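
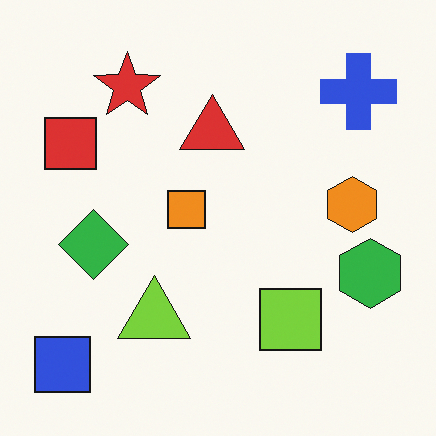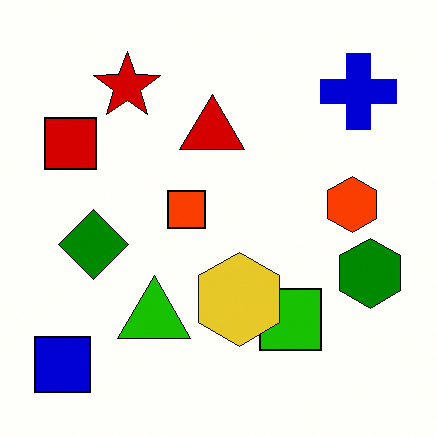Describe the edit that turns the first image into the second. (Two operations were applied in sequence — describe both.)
Given much higher contrast, then overlaid with an additional yellow hexagon.

Tones are pushed away from mid-grey across the whole image — a global contrast change. A yellow hexagon appears in the second image that is absent from the first.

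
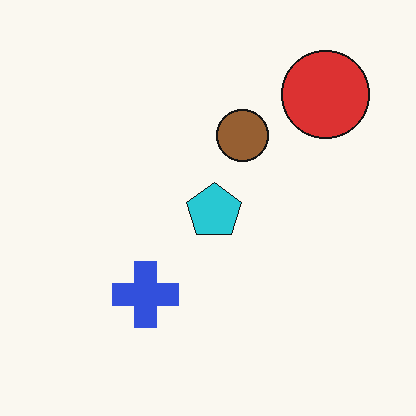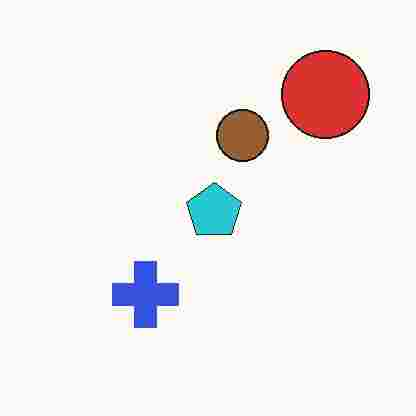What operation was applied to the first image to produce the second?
Heavily JPEG-compressed with obvious blocking artifacts.

Blocky 8×8 compression artifacts appear around shape edges and the flat background shows ringing — characteristic JPEG degradation.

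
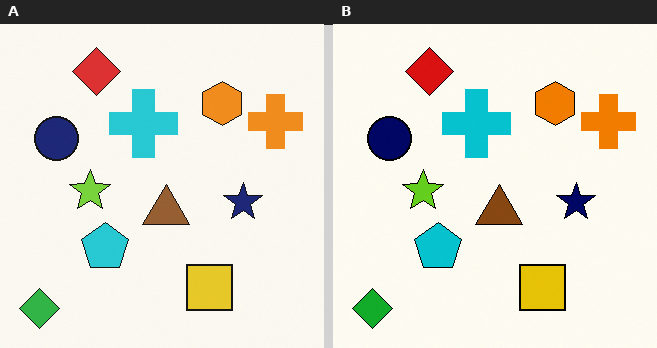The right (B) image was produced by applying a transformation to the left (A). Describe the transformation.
This is the original image given slightly increased contrast.

Tones are pushed away from mid-grey across the whole image — a global contrast change.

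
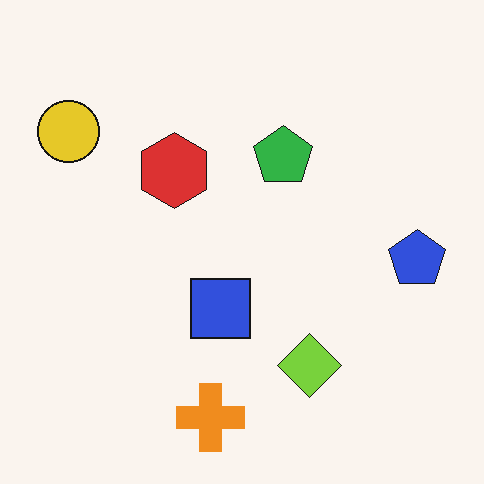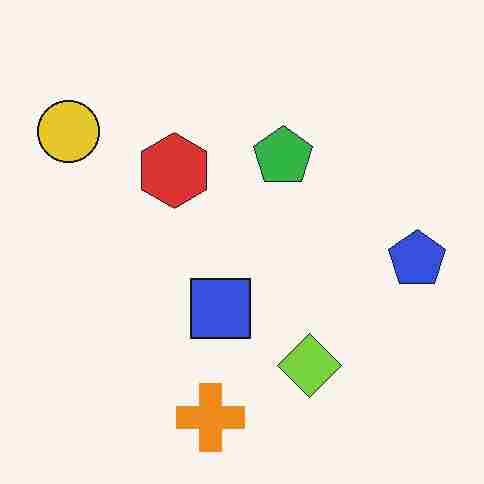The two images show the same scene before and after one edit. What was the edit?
Degraded with heavy JPEG compression.

Blocky 8×8 compression artifacts appear around shape edges and the flat background shows ringing — characteristic JPEG degradation.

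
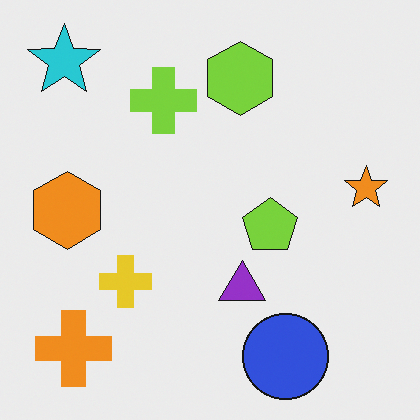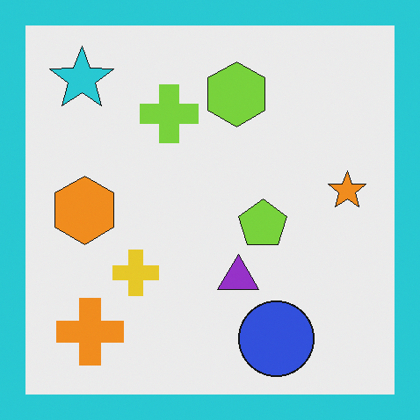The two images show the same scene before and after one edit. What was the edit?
The second image is the first framed with a cyan border.

A solid cyan frame runs around the edge of the second image, with the content slightly shrunk inside it.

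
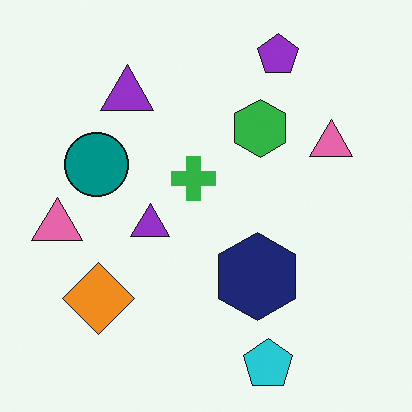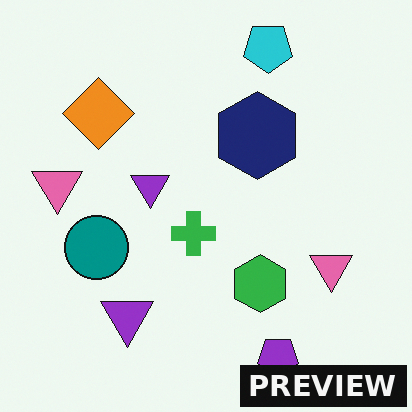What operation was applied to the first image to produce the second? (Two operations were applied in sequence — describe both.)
The transformation is: flipped vertically (top ↔ bottom), then watermarked with the text "PREVIEW" in the lower-right corner.

The cyan pentagon is in the bottom of the first image and the top of the second — shapes on opposite sides of the horizontal midline have swapped in a mirror flip. A dark label reading "PREVIEW" appears in the lower-right corner.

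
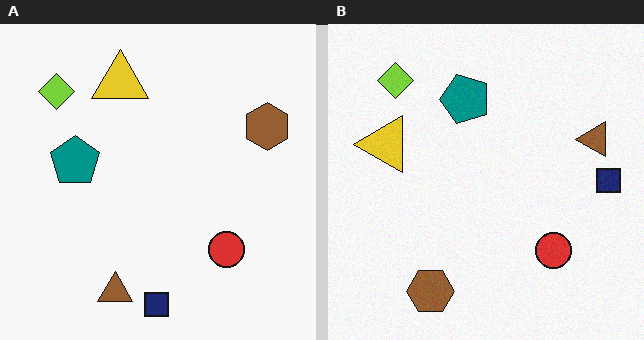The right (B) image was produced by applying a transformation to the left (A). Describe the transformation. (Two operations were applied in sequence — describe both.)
It was degraded with a light layer of grain, then transposed (reflected across the top-left ↔ bottom-right diagonal).

Random speckle covers the whole image, including the flat background. Shapes have swapped their row and column positions — what was in the top-right is now in the bottom-left — a diagonal reflection.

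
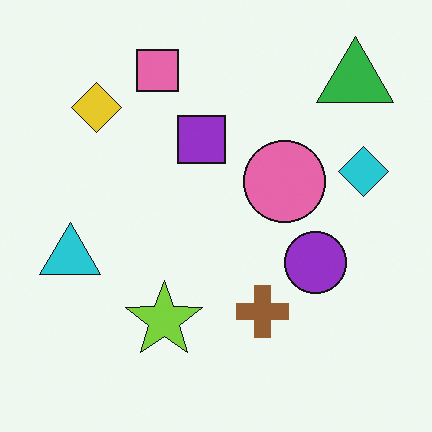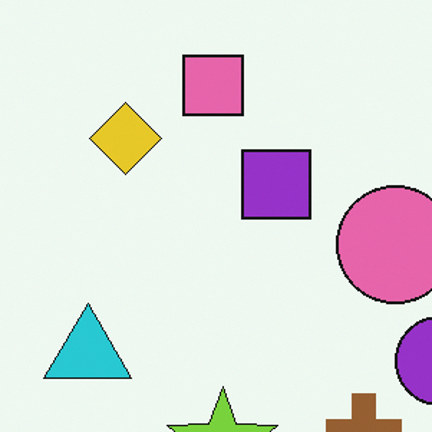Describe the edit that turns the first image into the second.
The second image is the first cropped slightly and scaled back up.

The visible shapes are larger and the field of view is narrower; shapes near the original edges may be partly or wholly outside the frame — a crop-and-rescale.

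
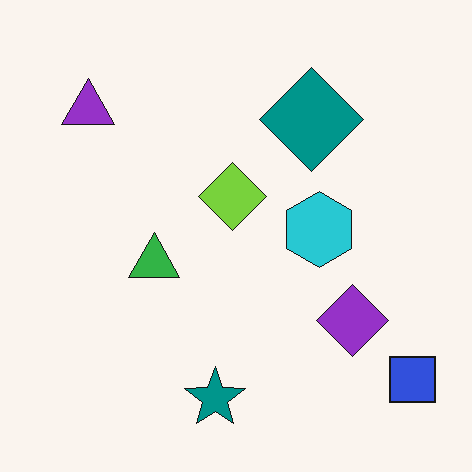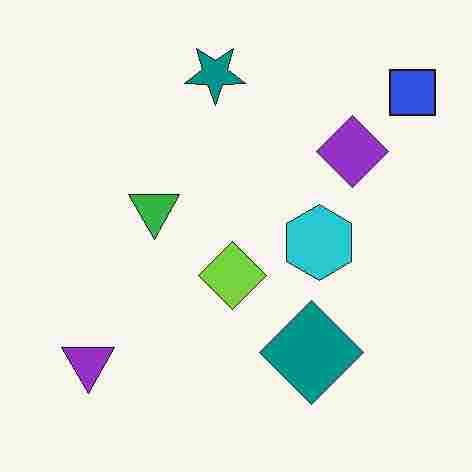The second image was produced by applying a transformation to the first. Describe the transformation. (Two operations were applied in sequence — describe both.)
This is the original image flipped vertically (top ↔ bottom), then heavily JPEG-compressed with obvious blocking artifacts.

The teal star is in the bottom of the first image and the top of the second — shapes on opposite sides of the horizontal midline have swapped in a mirror flip. Blocky 8×8 compression artifacts appear around shape edges and the flat background shows ringing — characteristic JPEG degradation.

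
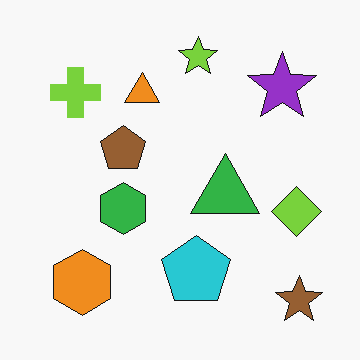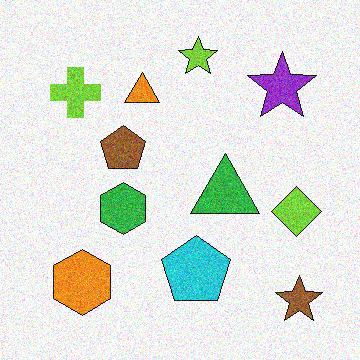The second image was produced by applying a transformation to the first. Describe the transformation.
It was degraded with moderate additive noise.

Random speckle covers the whole image, including the flat background.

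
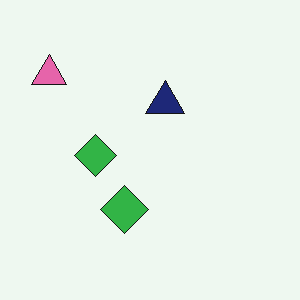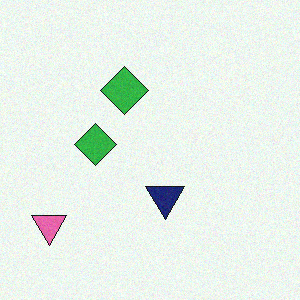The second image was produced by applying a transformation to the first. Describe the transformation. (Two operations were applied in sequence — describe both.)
Flipped vertically (top ↔ bottom), then degraded with light additive noise.

The pink triangle is in the top-left of the first image and the bottom-left of the second — shapes on opposite sides of the horizontal midline have swapped in a mirror flip. Random speckle covers the whole image, including the flat background.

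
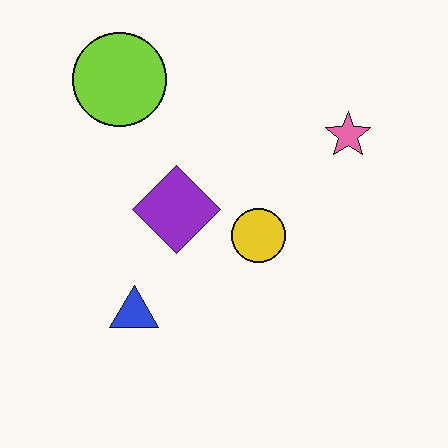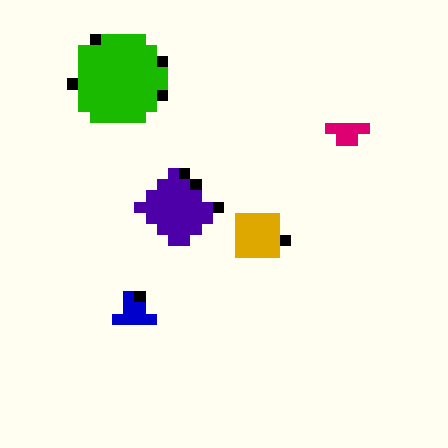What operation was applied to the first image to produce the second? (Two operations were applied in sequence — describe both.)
The image was coarsely pixelated, then boosted in contrast.

Shapes are reduced to large square blocks; fine edges and outlines are lost — a downscale-then-upscale (mosaic) effect. Tones are pushed away from mid-grey across the whole image — a global contrast change.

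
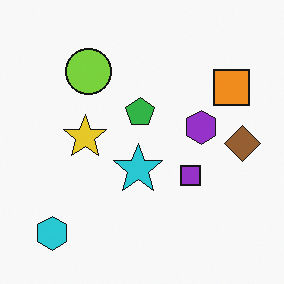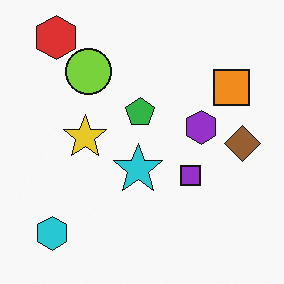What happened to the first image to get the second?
The transformation is: overlaid with an additional red hexagon.

A red hexagon appears in the second image that is absent from the first.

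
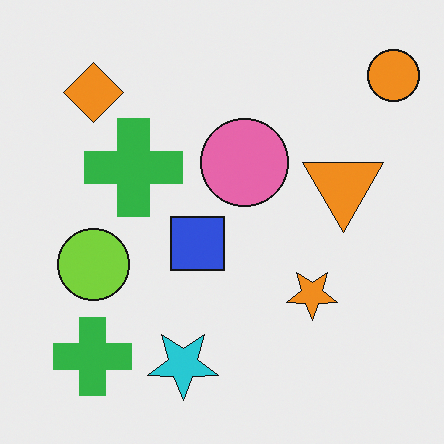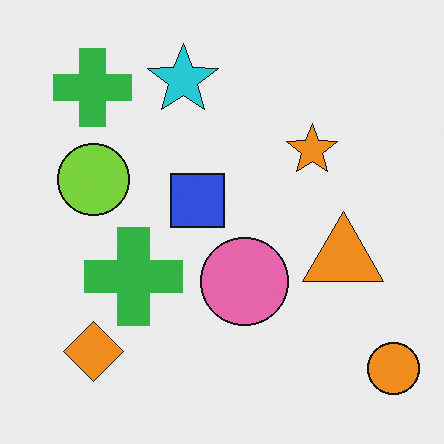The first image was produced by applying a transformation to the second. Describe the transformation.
Flipped vertically (top ↔ bottom).

The orange circle is in the bottom-right of the second image and the top-right of the first — shapes on opposite sides of the horizontal midline have swapped in a mirror flip.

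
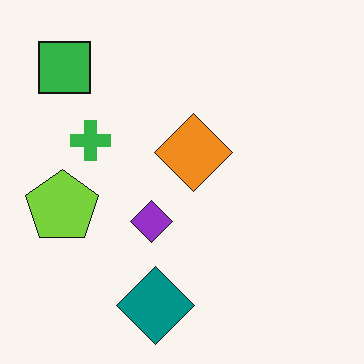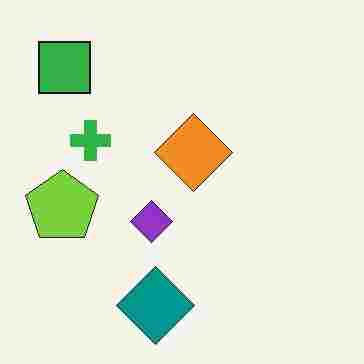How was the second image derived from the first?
The image was degraded with heavy JPEG compression.

Blocky 8×8 compression artifacts appear around shape edges and the flat background shows ringing — characteristic JPEG degradation.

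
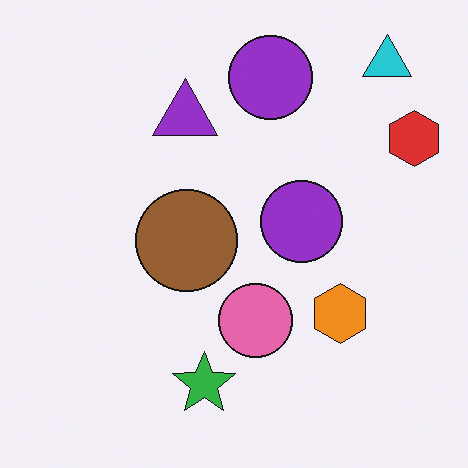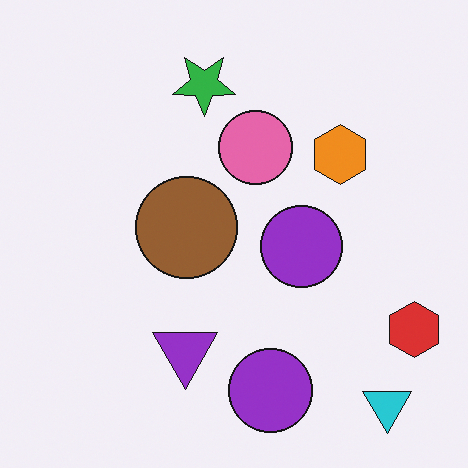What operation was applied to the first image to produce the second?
Flipped vertically (top ↔ bottom).

The cyan triangle is in the top-right of the first image and the bottom-right of the second — shapes on opposite sides of the horizontal midline have swapped in a mirror flip.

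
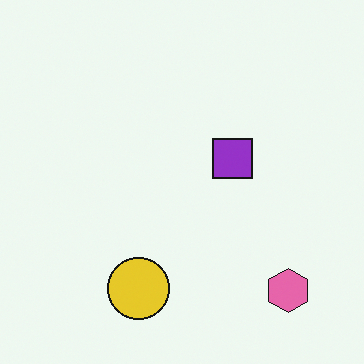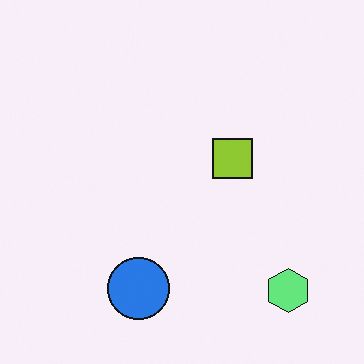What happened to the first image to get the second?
This is the original image hue-shifted through roughly half the color wheel.

Every shape's color has rotated by the same amount around the hue wheel — a uniform hue shift.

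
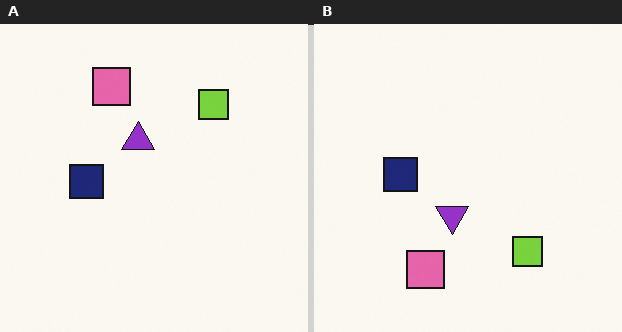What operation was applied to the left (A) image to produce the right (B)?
It was flipped vertically (top ↔ bottom).

The pink square is in the top of the left (A) image and the bottom of the right (B) — shapes on opposite sides of the horizontal midline have swapped in a mirror flip.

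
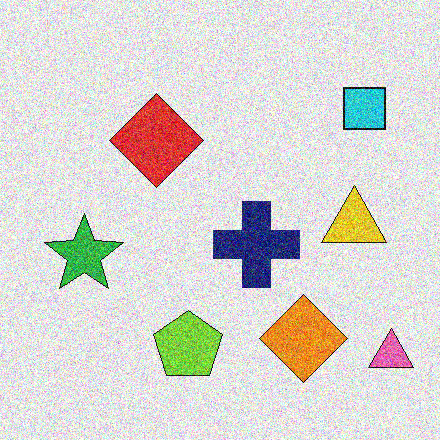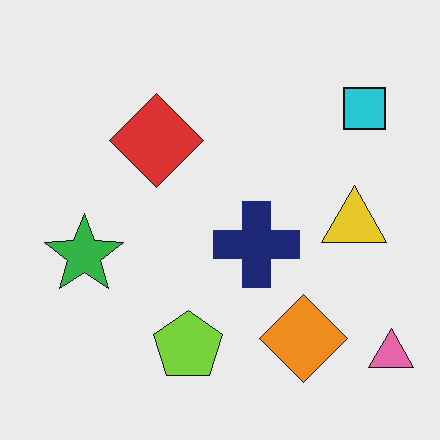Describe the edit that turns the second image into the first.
The first image is the second degraded with heavy additive noise.

Random speckle covers the whole image, including the flat background.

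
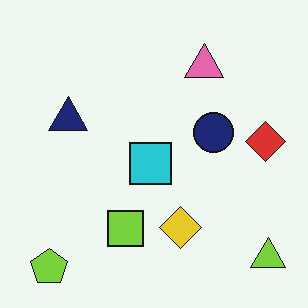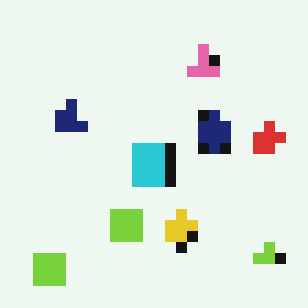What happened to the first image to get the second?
Coarsely pixelated.

Shapes are reduced to large square blocks; fine edges and outlines are lost — a downscale-then-upscale (mosaic) effect.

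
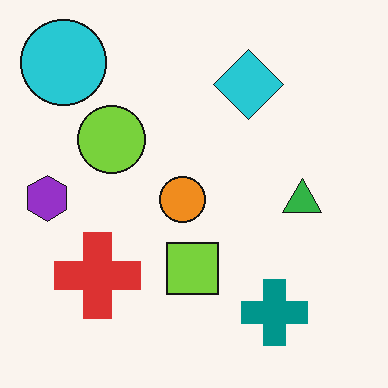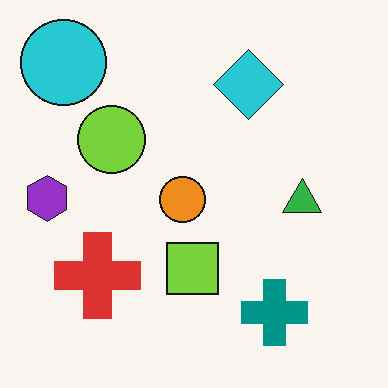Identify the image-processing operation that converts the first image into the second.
The second image is the first given moderate JPEG compression.

Blocky 8×8 compression artifacts appear around shape edges and the flat background shows ringing — characteristic JPEG degradation.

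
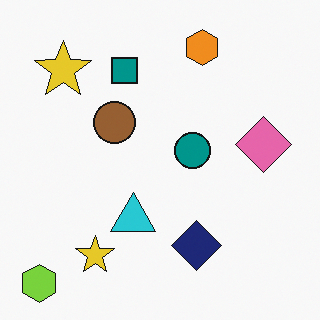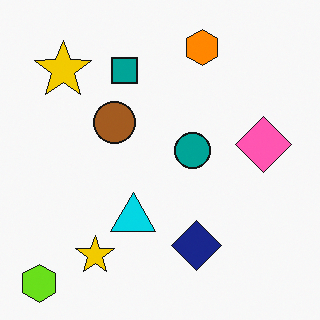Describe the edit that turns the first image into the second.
Slightly oversaturated.

All colors are more vivid — a global saturation change.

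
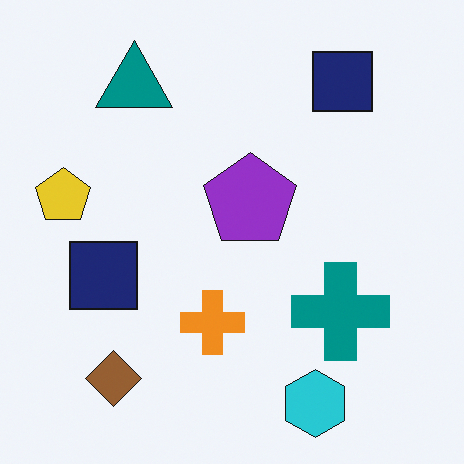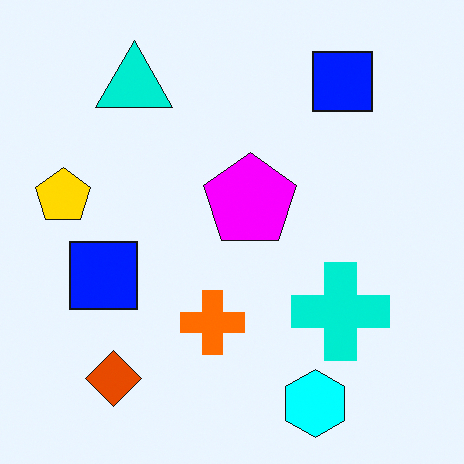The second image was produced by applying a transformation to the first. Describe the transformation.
The second image is the first heavily oversaturated.

All colors are more vivid — a global saturation change.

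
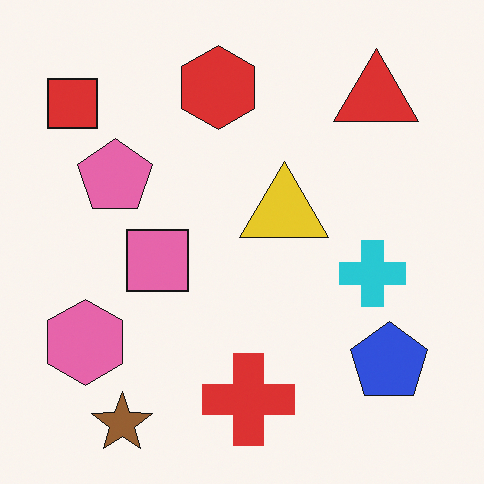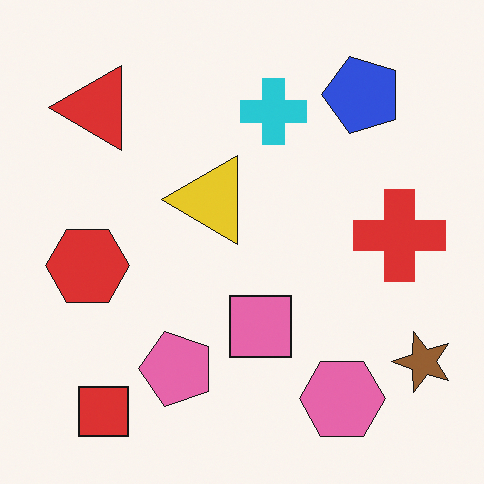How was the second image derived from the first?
The image was rotated 90° counter-clockwise.

The red square sits in the top-left of the first image and the bottom-left of the second — consistent with a whole-image 90° counter-clockwise rotation.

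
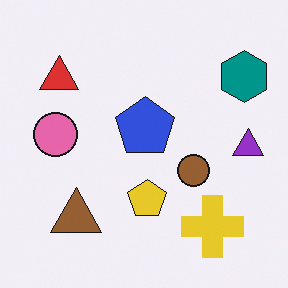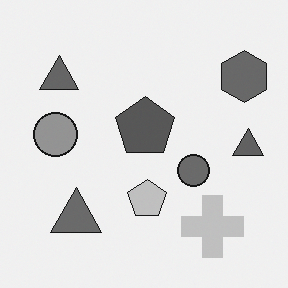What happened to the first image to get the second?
Converted to grayscale.

All color is removed — every shape is now a shade of grey.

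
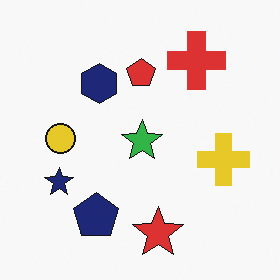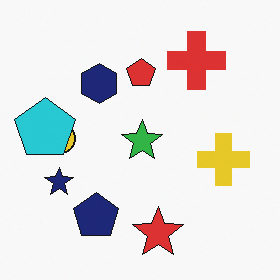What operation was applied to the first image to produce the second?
Overlaid with an additional cyan pentagon.

A cyan pentagon appears in the second image that is absent from the first.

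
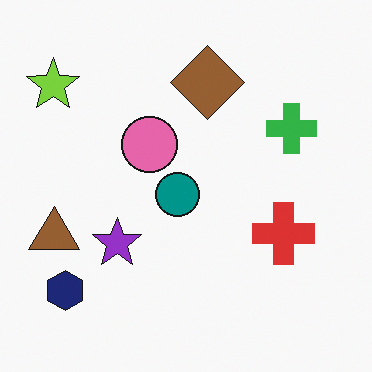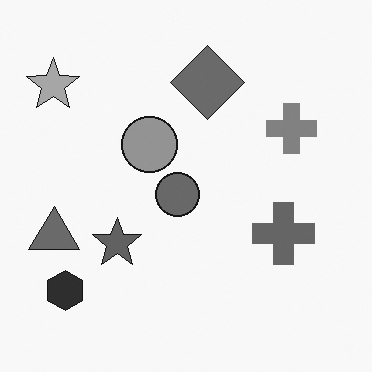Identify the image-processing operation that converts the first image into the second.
The transformation is: converted to grayscale.

All color is removed — every shape is now a shade of grey.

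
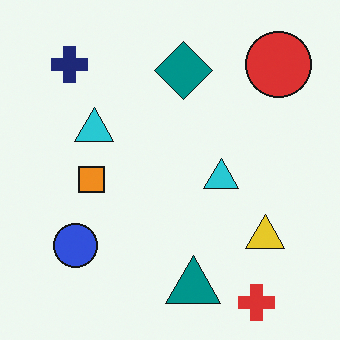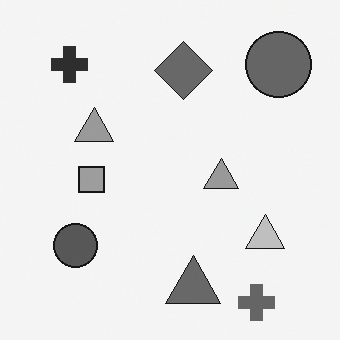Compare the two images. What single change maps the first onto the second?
The second image is the first converted to grayscale.

All color is removed — every shape is now a shade of grey.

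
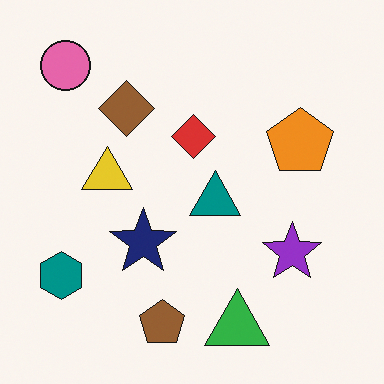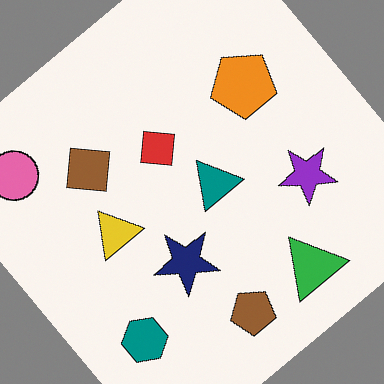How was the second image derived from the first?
The transformation is: rotated counter-clockwise by a large amount — several tens of degrees.

Every shape is tilted by the same angle and the image corners show triangular fill wedges — a whole-image rotation by a non-right angle.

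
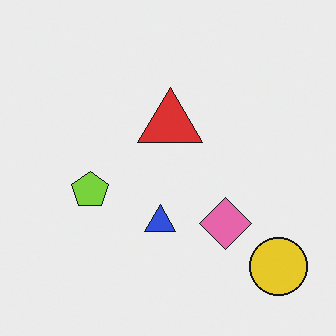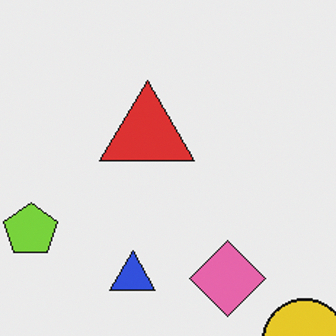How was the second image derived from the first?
Cropped slightly and scaled back up.

The visible shapes are larger and the field of view is narrower; shapes near the original edges may be partly or wholly outside the frame — a crop-and-rescale.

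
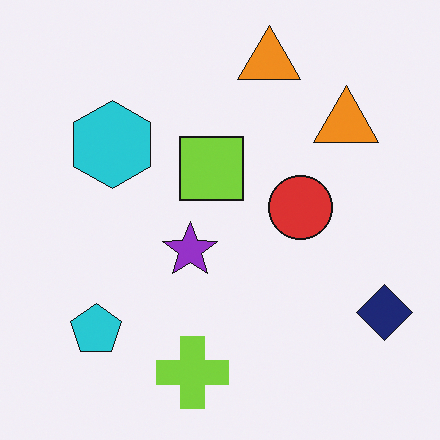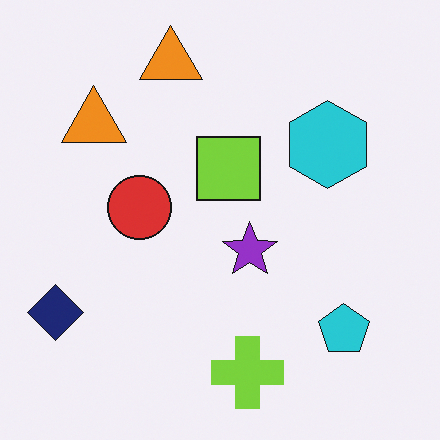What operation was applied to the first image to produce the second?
The transformation is: flipped horizontally (left ↔ right).

The navy diamond is in the bottom-right of the first image and the bottom-left of the second — shapes on opposite sides of the vertical midline have swapped in a mirror flip.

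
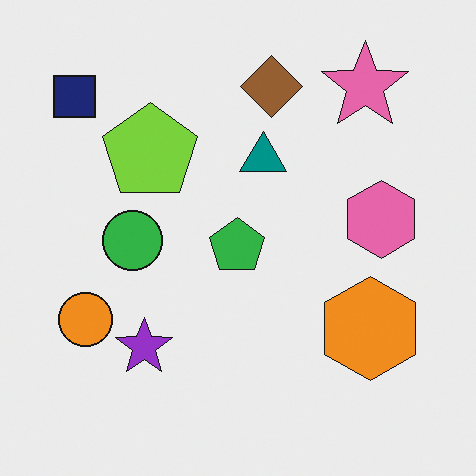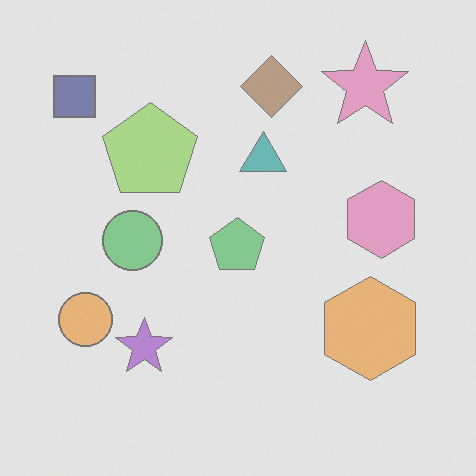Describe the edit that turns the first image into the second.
The image was washed out (contrast reduced).

Tones are pushed toward mid-grey across the whole image — a global contrast change.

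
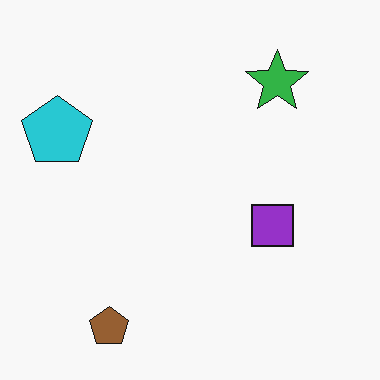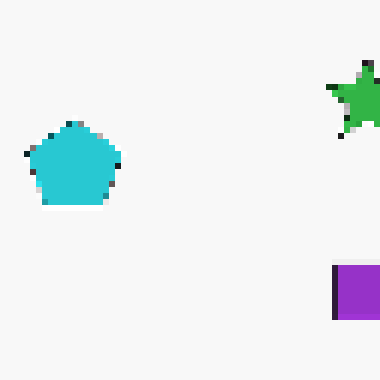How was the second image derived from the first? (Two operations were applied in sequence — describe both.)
It was cropped to a modestly smaller region and rescaled, then moderately pixelated.

The visible shapes are larger and the field of view is narrower; shapes near the original edges may be partly or wholly outside the frame — a crop-and-rescale. Shapes are reduced to large square blocks; fine edges and outlines are lost — a downscale-then-upscale (mosaic) effect.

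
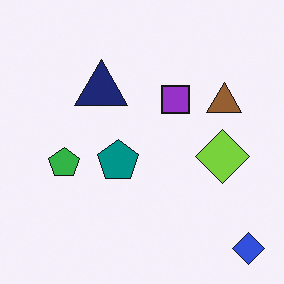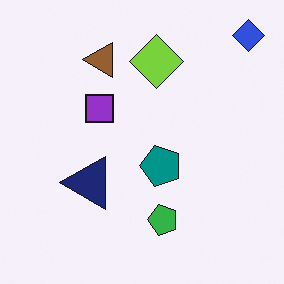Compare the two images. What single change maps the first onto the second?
Rotated 90° counter-clockwise.

The blue diamond sits in the bottom-right of the first image and the top-right of the second — consistent with a whole-image 90° counter-clockwise rotation.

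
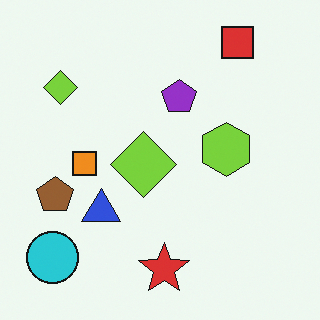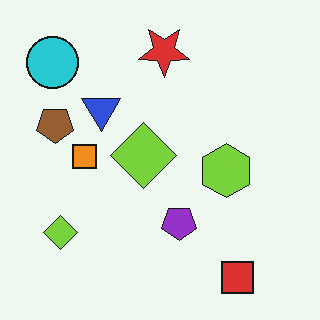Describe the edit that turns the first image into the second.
The image was flipped vertically (top ↔ bottom).

The red square is in the top-right of the first image and the bottom-right of the second — shapes on opposite sides of the horizontal midline have swapped in a mirror flip.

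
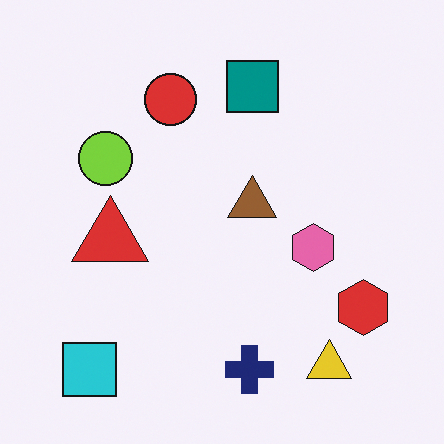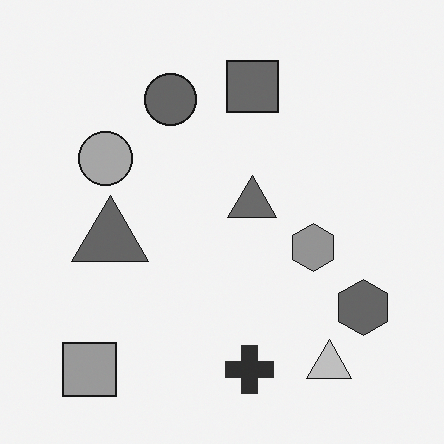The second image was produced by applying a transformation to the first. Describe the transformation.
It was converted to grayscale.

All color is removed — every shape is now a shade of grey.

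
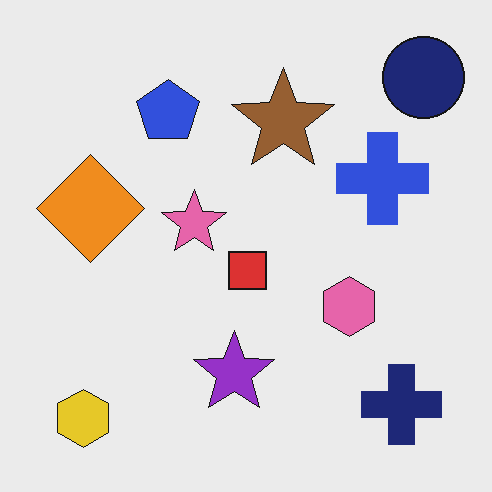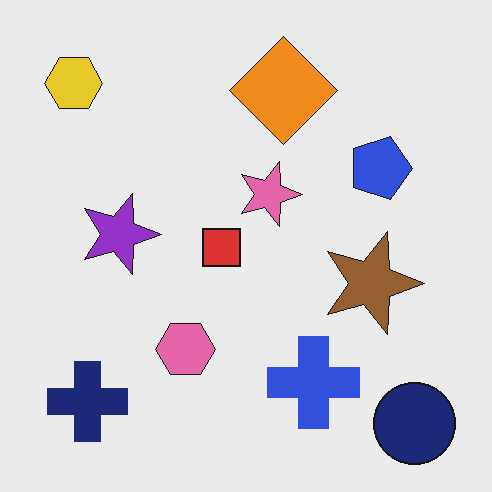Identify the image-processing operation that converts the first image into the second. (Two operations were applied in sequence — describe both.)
The transformation is: rotated 90° clockwise, then JPEG-compressed with visible artifacts.

The navy circle sits in the top-right of the first image and the bottom-right of the second — consistent with a whole-image 90° clockwise rotation. Blocky 8×8 compression artifacts appear around shape edges and the flat background shows ringing — characteristic JPEG degradation.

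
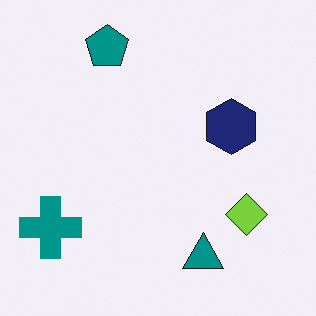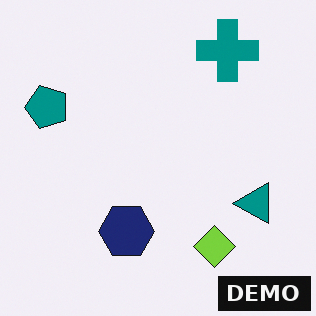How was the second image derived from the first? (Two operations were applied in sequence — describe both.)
The image was transposed (reflected across the top-left ↔ bottom-right diagonal), then watermarked with the text "DEMO" in the lower-right corner.

Shapes have swapped their row and column positions — what was in the top-right is now in the bottom-left — a diagonal reflection. A dark label reading "DEMO" appears in the lower-right corner.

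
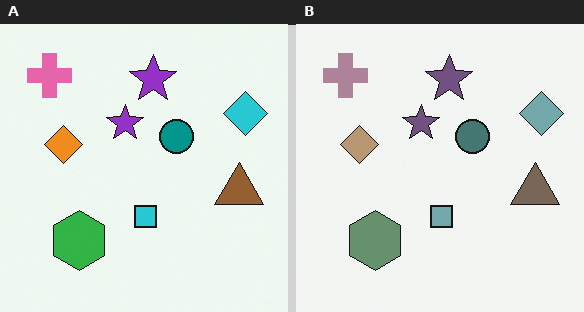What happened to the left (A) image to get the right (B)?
This is the original image heavily desaturated.

All colors are more muted and greyish — a global saturation change.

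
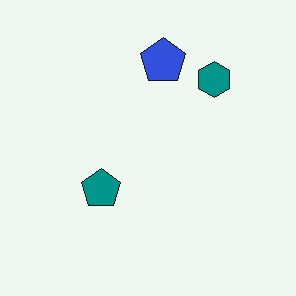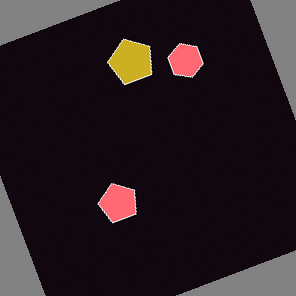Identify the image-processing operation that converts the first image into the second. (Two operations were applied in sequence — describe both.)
The image was color-inverted (negative), then rotated counter-clockwise by a clearly visible amount.

The light background has become dark and every shape's color is its complement — a photographic negative. Every shape is tilted by the same angle and the image corners show triangular fill wedges — a whole-image rotation by a non-right angle.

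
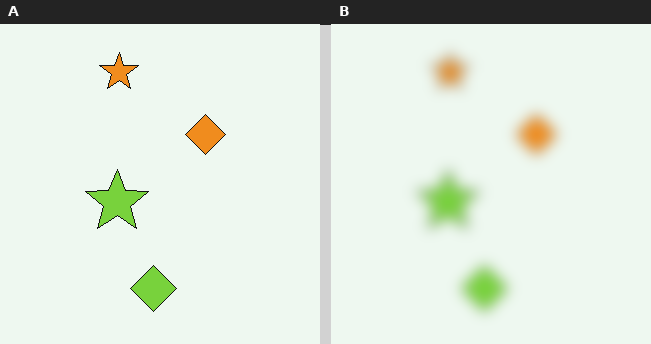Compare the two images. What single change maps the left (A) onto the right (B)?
The image was heavily blurred.

Shape edges and outlines are uniformly softened across the whole image.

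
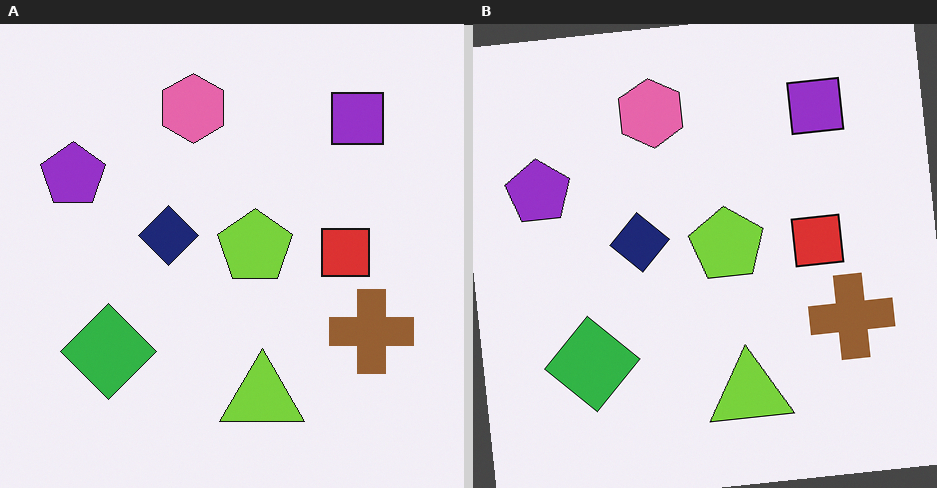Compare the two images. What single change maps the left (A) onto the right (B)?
The transformation is: rotated counter-clockwise by a few degrees.

Every shape is tilted by the same angle and the image corners show triangular fill wedges — a whole-image rotation by a non-right angle.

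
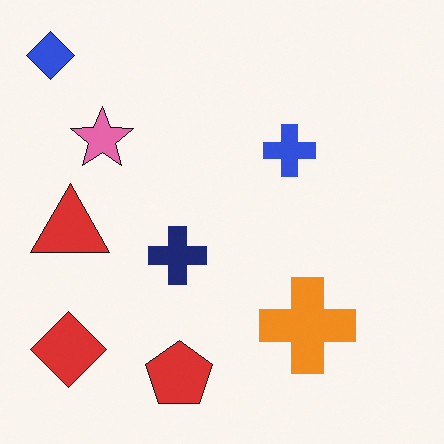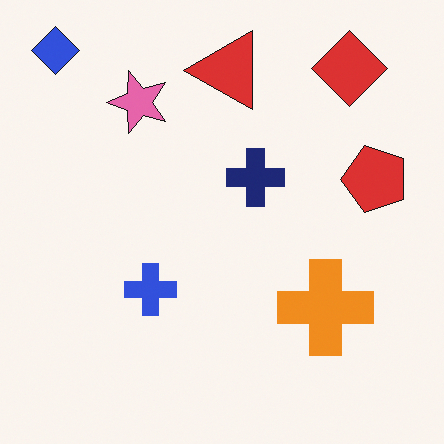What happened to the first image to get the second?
The second image is the first transposed (reflected across the top-left ↔ bottom-right diagonal).

Shapes have swapped their row and column positions — what was in the top-right is now in the bottom-left — a diagonal reflection.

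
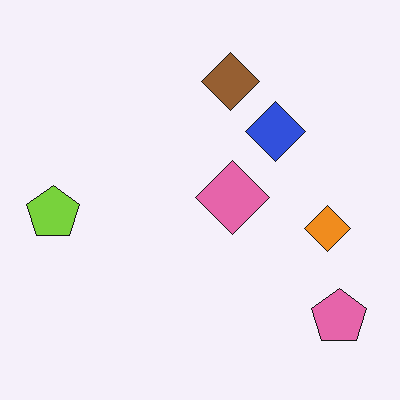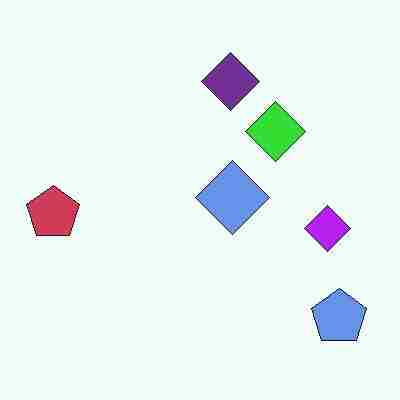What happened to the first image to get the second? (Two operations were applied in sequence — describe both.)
This is the original image hue-shifted by a large amount, then degraded with heavy JPEG compression.

Every shape's color has rotated by the same amount around the hue wheel — a uniform hue shift. Blocky 8×8 compression artifacts appear around shape edges and the flat background shows ringing — characteristic JPEG degradation.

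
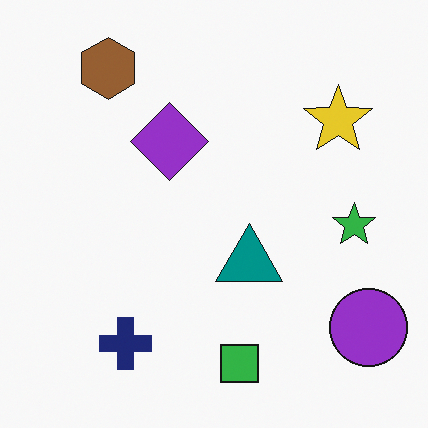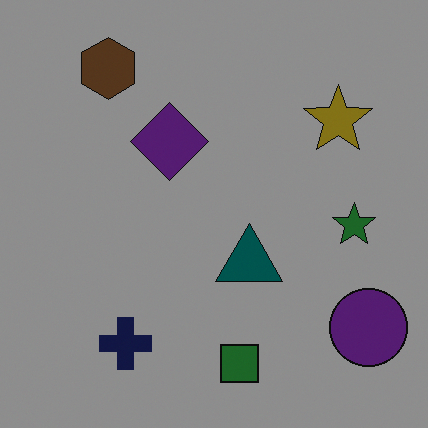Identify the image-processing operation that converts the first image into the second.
Darkened a lot.

Every pixel — background and shapes alike — is uniformly darkened.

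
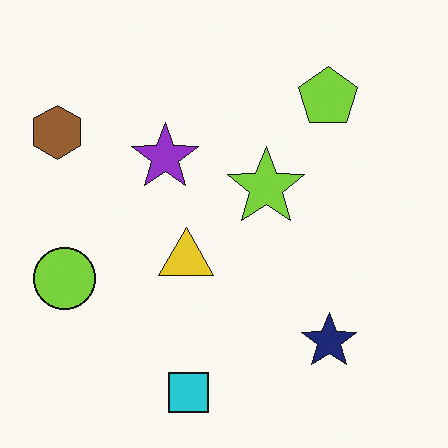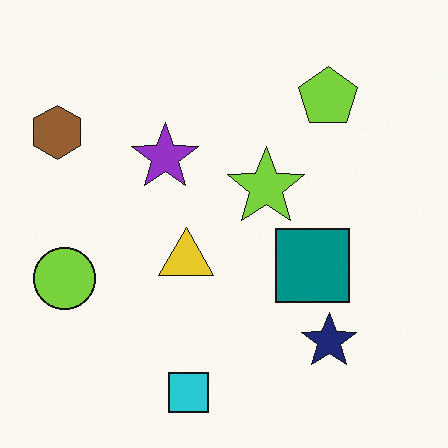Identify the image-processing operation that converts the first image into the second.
The image was overlaid with an additional teal square.

A teal square appears in the second image that is absent from the first.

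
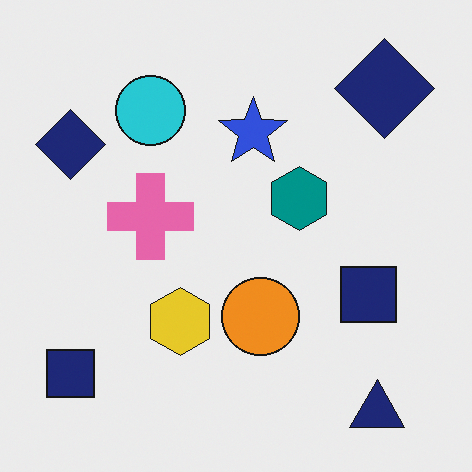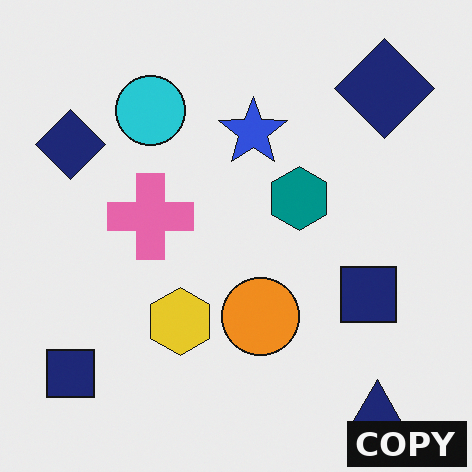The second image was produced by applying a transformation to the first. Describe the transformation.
The transformation is: watermarked with the text "COPY" in the lower-right corner.

A dark label reading "COPY" appears in the lower-right corner.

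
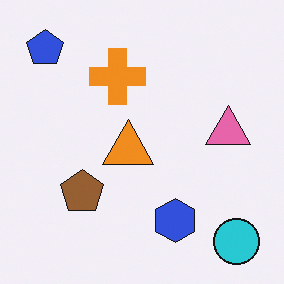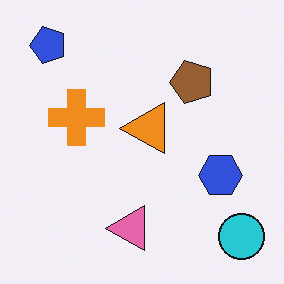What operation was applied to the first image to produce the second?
Transposed (reflected across the top-left ↔ bottom-right diagonal).

Shapes have swapped their row and column positions — what was in the top-right is now in the bottom-left — a diagonal reflection.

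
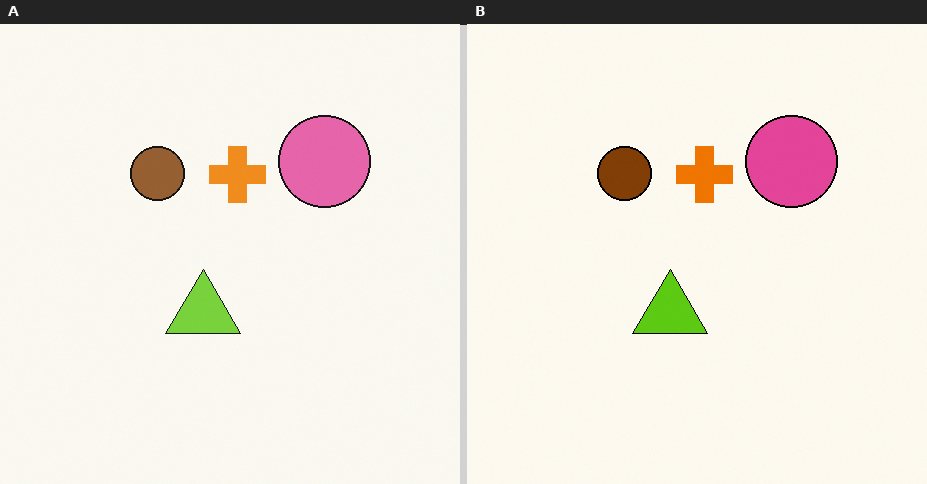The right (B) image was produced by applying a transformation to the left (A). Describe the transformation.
It was given slightly increased contrast.

Tones are pushed away from mid-grey across the whole image — a global contrast change.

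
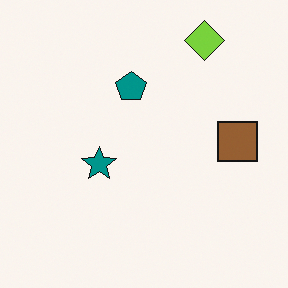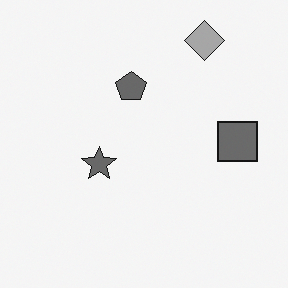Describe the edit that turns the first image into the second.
This is the original image converted to grayscale.

All color is removed — every shape is now a shade of grey.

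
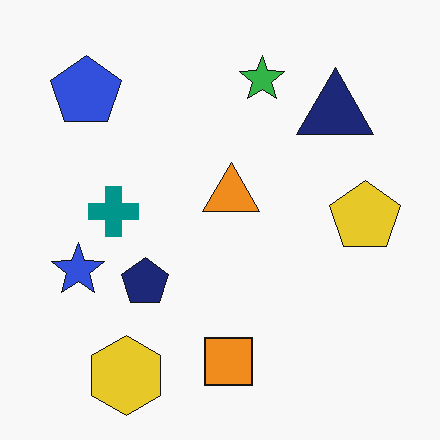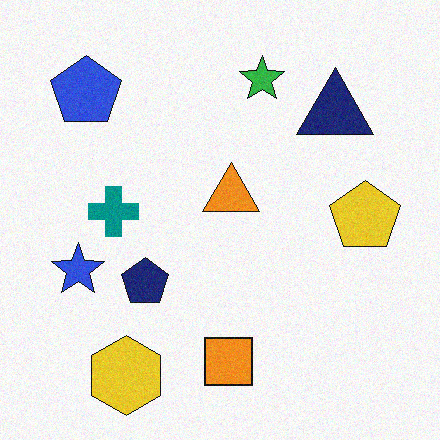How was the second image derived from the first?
The transformation is: degraded with light additive noise.

Random speckle covers the whole image, including the flat background.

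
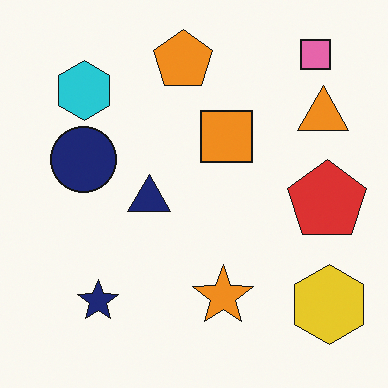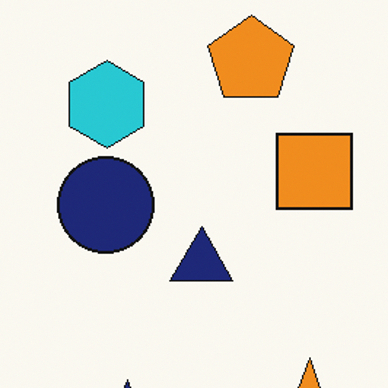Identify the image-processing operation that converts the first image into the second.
Cropped to a modestly smaller region and rescaled.

The visible shapes are larger and the field of view is narrower; shapes near the original edges may be partly or wholly outside the frame — a crop-and-rescale.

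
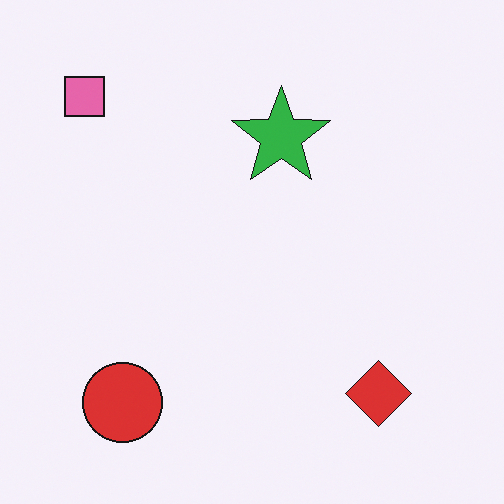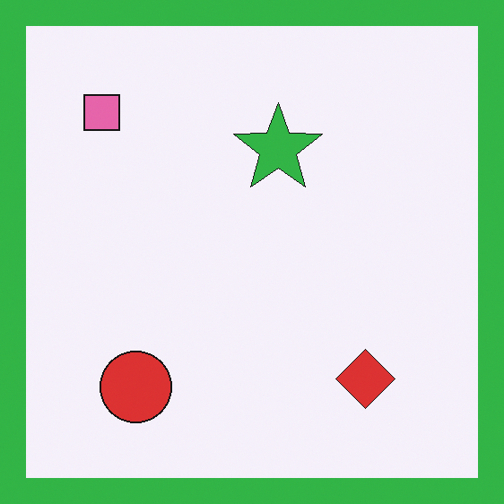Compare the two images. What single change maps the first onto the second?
The second image is the first framed with a green border.

A solid green frame runs around the edge of the second image, with the content slightly shrunk inside it.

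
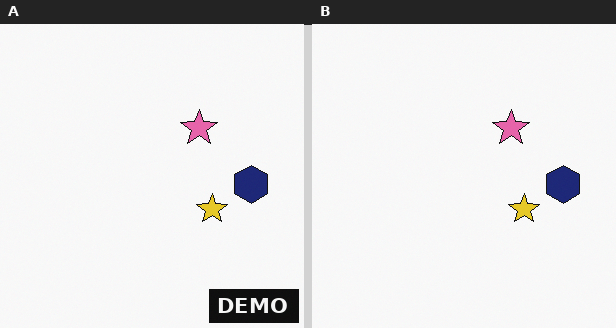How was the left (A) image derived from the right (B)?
It was watermarked with the text "DEMO" in the lower-right corner.

A dark label reading "DEMO" appears in the lower-right corner.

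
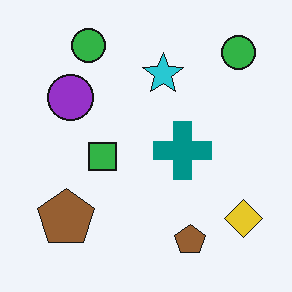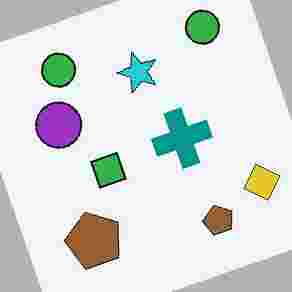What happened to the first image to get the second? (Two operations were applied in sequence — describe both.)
The second image is the first rotated counter-clockwise by a moderate amount, then heavily JPEG-compressed with obvious blocking artifacts.

Every shape is tilted by the same angle and the image corners show triangular fill wedges — a whole-image rotation by a non-right angle. Blocky 8×8 compression artifacts appear around shape edges and the flat background shows ringing — characteristic JPEG degradation.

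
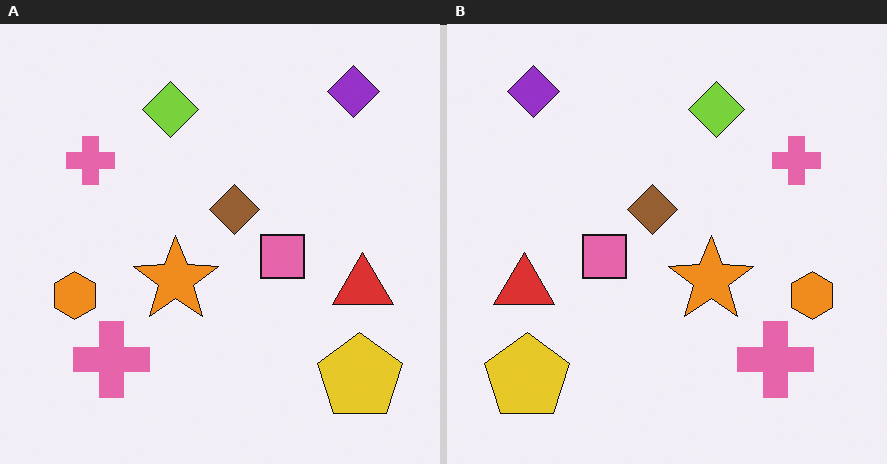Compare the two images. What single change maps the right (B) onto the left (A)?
The image was flipped horizontally (left ↔ right).

The orange hexagon is in the right of the right (B) image and the left of the left (A) — shapes on opposite sides of the vertical midline have swapped in a mirror flip.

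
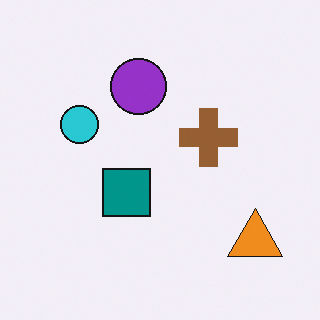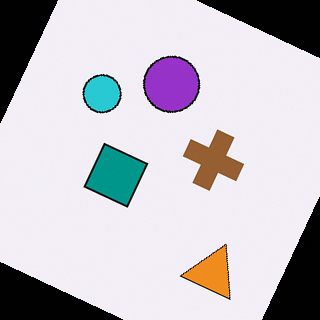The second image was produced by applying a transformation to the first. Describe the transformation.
It was rotated clockwise by a moderate amount.

Every shape is tilted by the same angle and the image corners show triangular fill wedges — a whole-image rotation by a non-right angle.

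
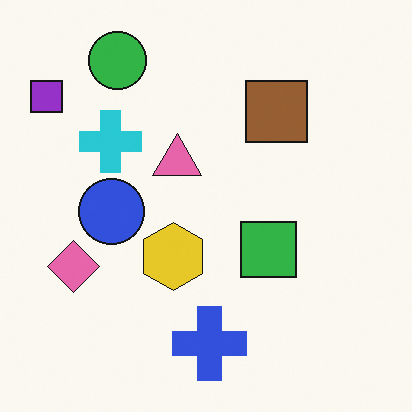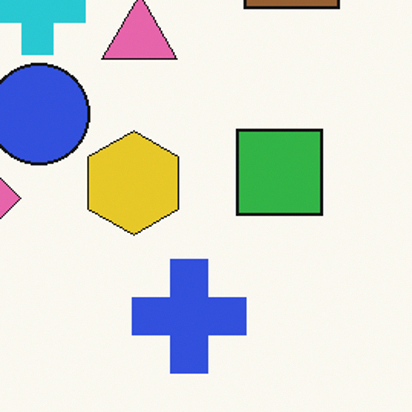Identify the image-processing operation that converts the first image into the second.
The second image is the first cropped to a modestly smaller region and rescaled.

The visible shapes are larger and the field of view is narrower; shapes near the original edges may be partly or wholly outside the frame — a crop-and-rescale.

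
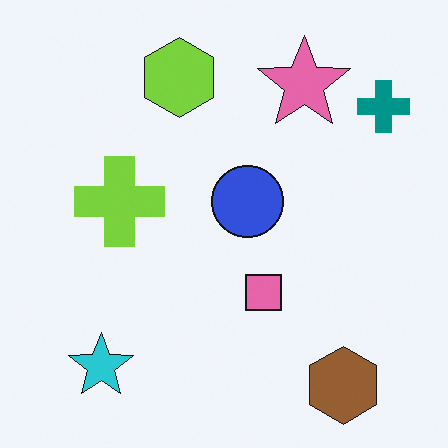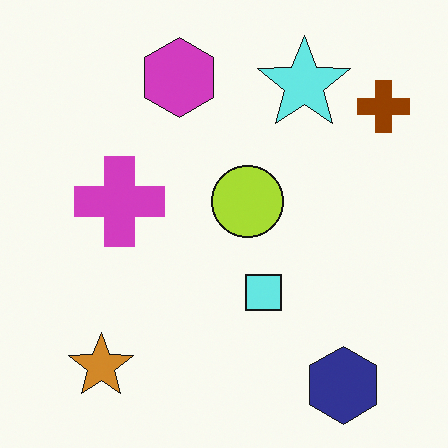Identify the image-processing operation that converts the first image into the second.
Hue-shifted by a large amount.

Every shape's color has rotated by the same amount around the hue wheel — a uniform hue shift.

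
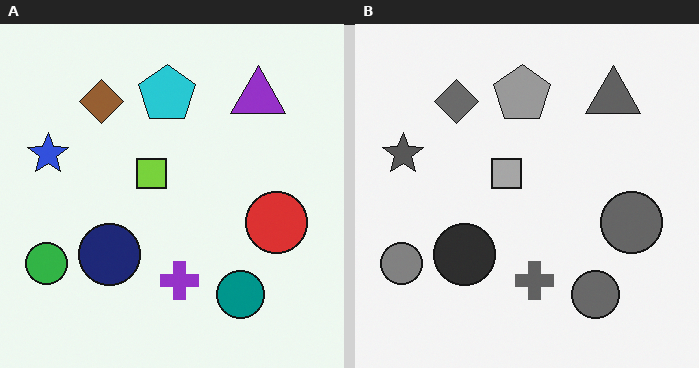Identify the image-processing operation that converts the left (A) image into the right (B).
Converted to grayscale.

All color is removed — every shape is now a shade of grey.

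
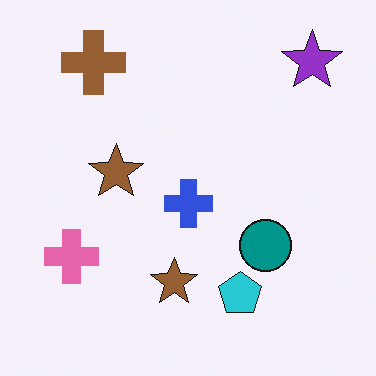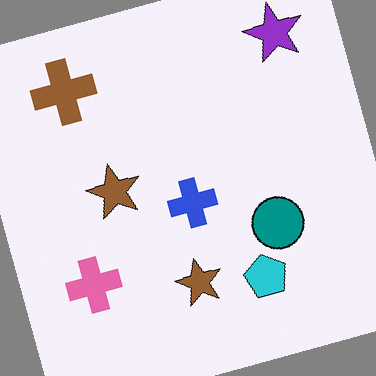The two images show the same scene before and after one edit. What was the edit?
It was rotated counter-clockwise by a moderate amount.

Every shape is tilted by the same angle and the image corners show triangular fill wedges — a whole-image rotation by a non-right angle.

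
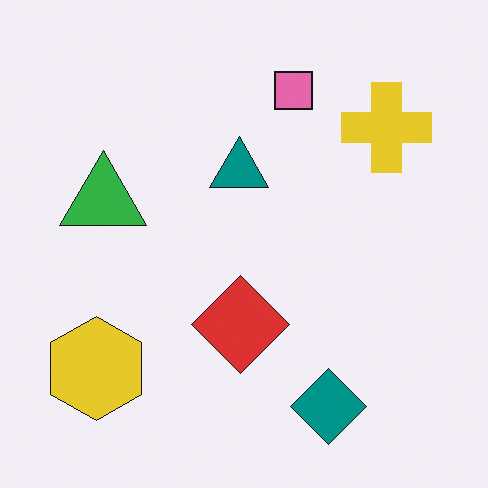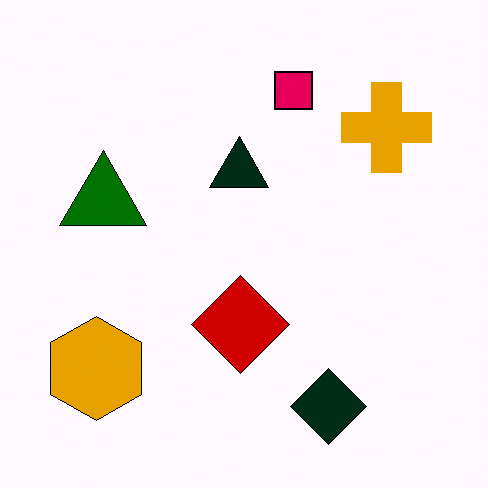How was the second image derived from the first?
Boosted in contrast.

Tones are pushed away from mid-grey across the whole image — a global contrast change.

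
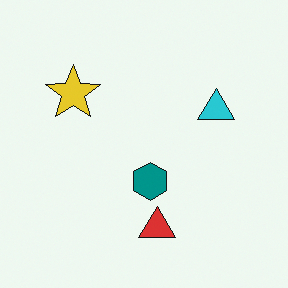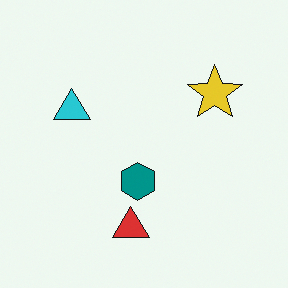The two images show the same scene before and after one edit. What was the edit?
The transformation is: flipped horizontally (left ↔ right).

The cyan triangle is in the right of the first image and the left of the second — shapes on opposite sides of the vertical midline have swapped in a mirror flip.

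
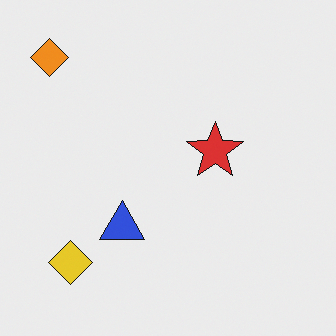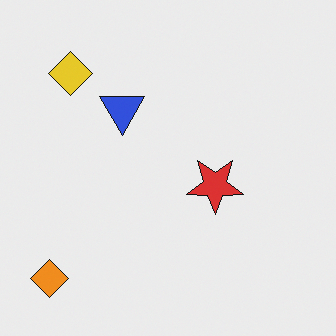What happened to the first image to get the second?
Flipped vertically (top ↔ bottom).

The orange diamond is in the top-left of the first image and the bottom-left of the second — shapes on opposite sides of the horizontal midline have swapped in a mirror flip.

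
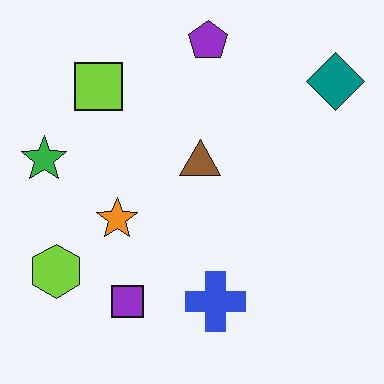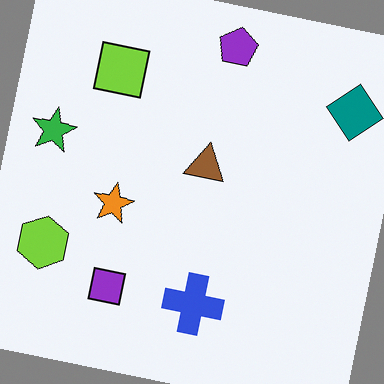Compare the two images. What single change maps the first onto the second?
The transformation is: rotated clockwise by a small amount.

Every shape is tilted by the same angle and the image corners show triangular fill wedges — a whole-image rotation by a non-right angle.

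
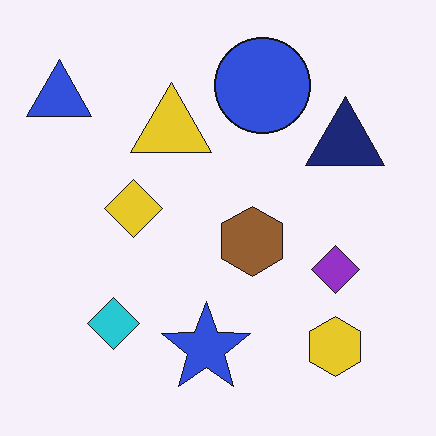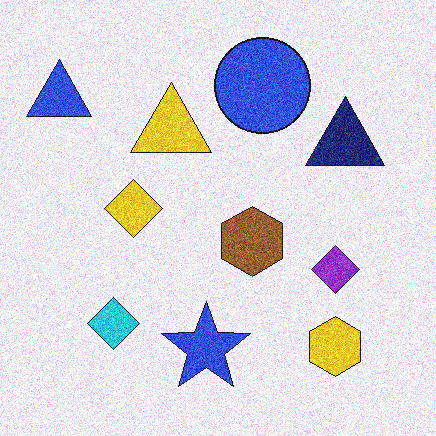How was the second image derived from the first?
The image was degraded with strong gaussian noise.

Random speckle covers the whole image, including the flat background.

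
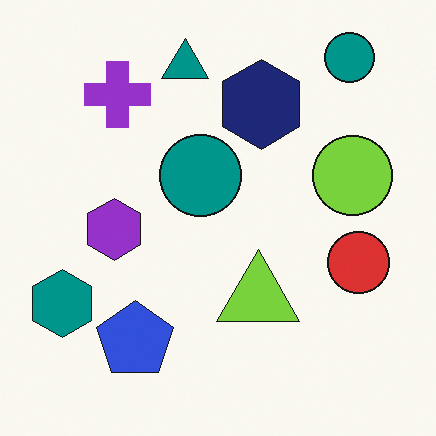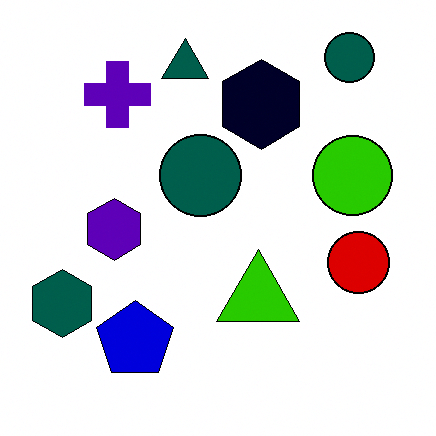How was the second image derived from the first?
The second image is the first boosted in contrast.

Tones are pushed away from mid-grey across the whole image — a global contrast change.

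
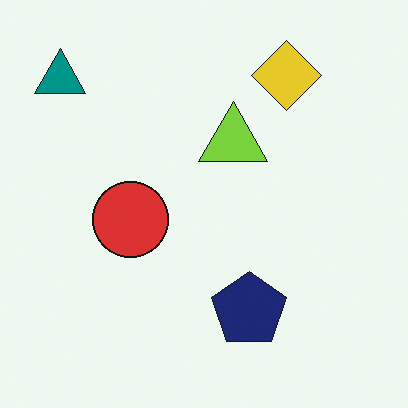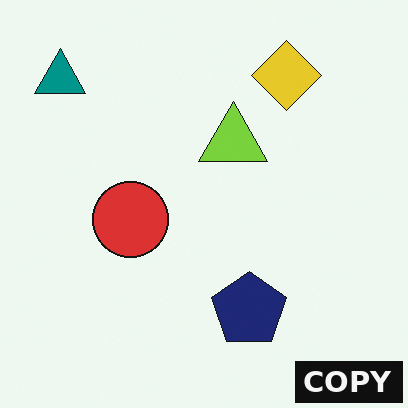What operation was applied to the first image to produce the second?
The second image is the first watermarked with the text "COPY" in the lower-right corner.

A dark label reading "COPY" appears in the lower-right corner.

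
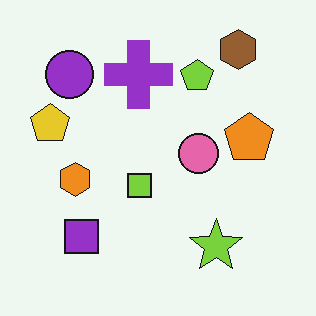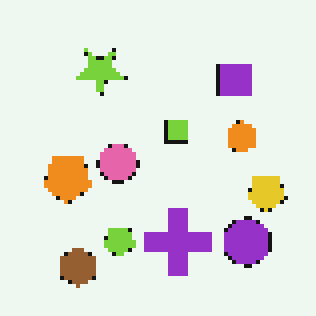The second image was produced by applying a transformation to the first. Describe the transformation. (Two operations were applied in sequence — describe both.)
The second image is the first lightly pixelated (a mild mosaic effect), then rotated 180°.

Shapes are reduced to large square blocks; fine edges and outlines are lost — a downscale-then-upscale (mosaic) effect. The brown hexagon sits in the top-right of the first image and the bottom-left of the second — consistent with a whole-image 180° rotation.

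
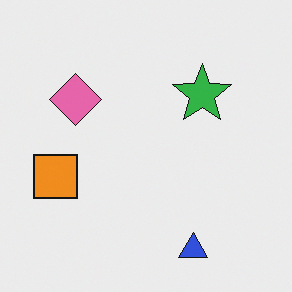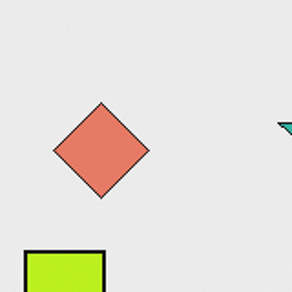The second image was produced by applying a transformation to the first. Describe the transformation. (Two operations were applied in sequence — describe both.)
This is the original image cropped to a noticeably smaller region and rescaled, then hue-shifted slightly.

The visible shapes are larger and the field of view is narrower; shapes near the original edges may be partly or wholly outside the frame — a crop-and-rescale. Every shape's color has rotated by the same amount around the hue wheel — a uniform hue shift.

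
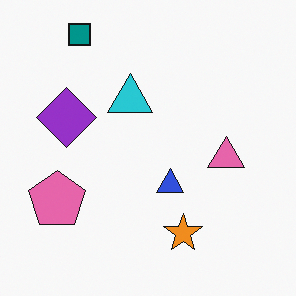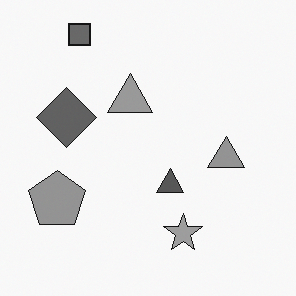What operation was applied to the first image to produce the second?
The second image is the first converted to grayscale.

All color is removed — every shape is now a shade of grey.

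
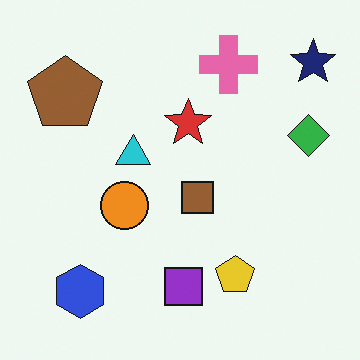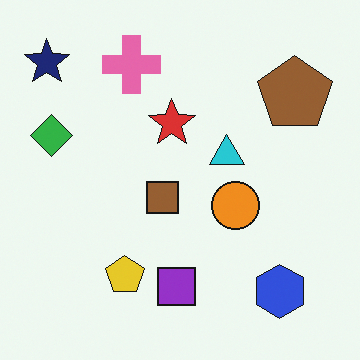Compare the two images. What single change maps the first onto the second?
The second image is the first flipped horizontally (left ↔ right).

The navy star is in the top-right of the first image and the top-left of the second — shapes on opposite sides of the vertical midline have swapped in a mirror flip.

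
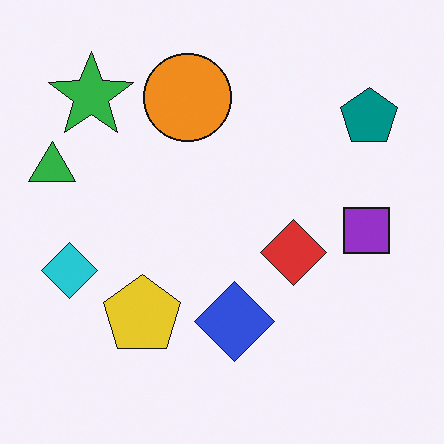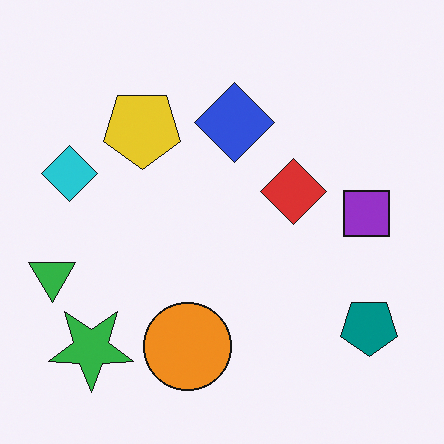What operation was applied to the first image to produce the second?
The transformation is: flipped vertically (top ↔ bottom).

The green star is in the top-left of the first image and the bottom-left of the second — shapes on opposite sides of the horizontal midline have swapped in a mirror flip.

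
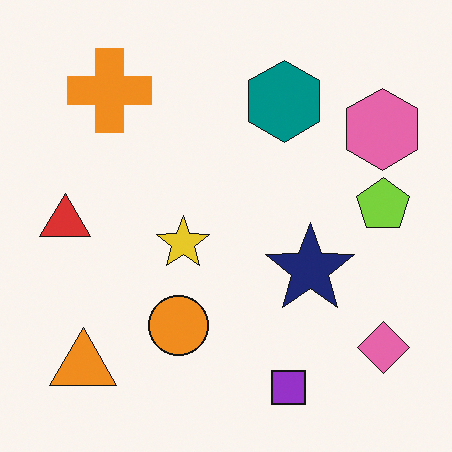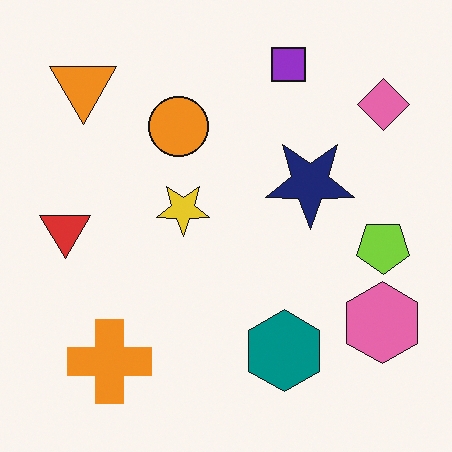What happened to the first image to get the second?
It was flipped vertically (top ↔ bottom).

The purple square is in the bottom of the first image and the top of the second — shapes on opposite sides of the horizontal midline have swapped in a mirror flip.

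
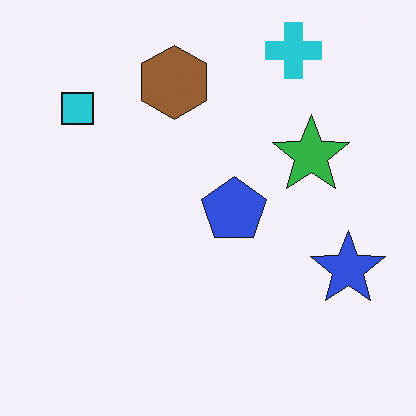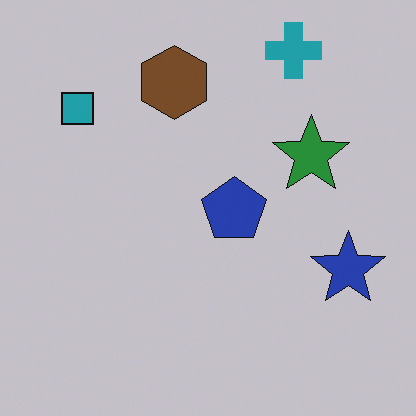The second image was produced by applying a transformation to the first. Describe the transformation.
It was slightly darkened.

Every pixel — background and shapes alike — is uniformly darkened.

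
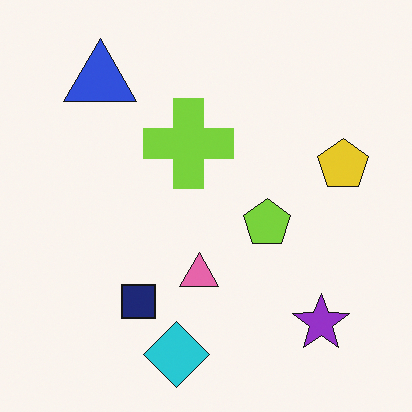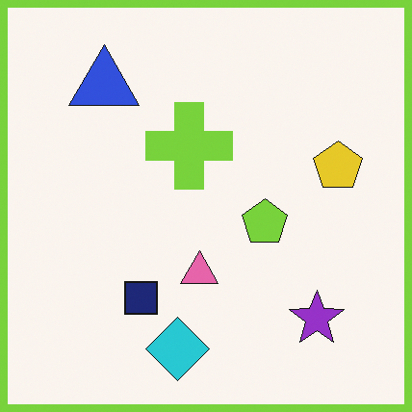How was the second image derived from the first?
Framed with a lime border.

A solid lime frame runs around the edge of the second image, with the content slightly shrunk inside it.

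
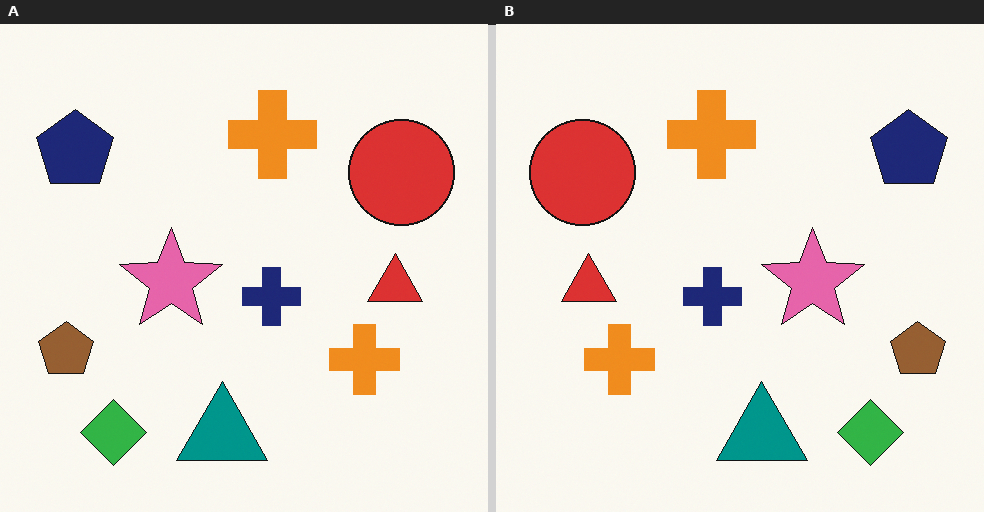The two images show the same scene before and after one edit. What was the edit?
It was flipped horizontally (left ↔ right).

The brown pentagon is in the bottom-left of the left (A) image and the bottom-right of the right (B) — shapes on opposite sides of the vertical midline have swapped in a mirror flip.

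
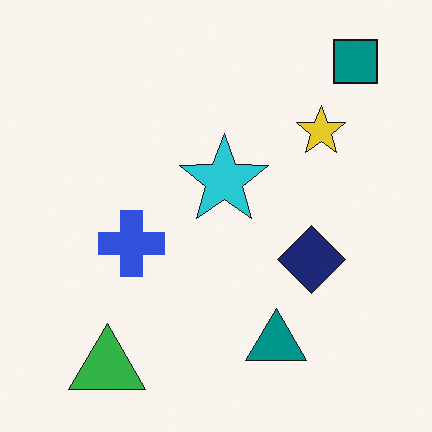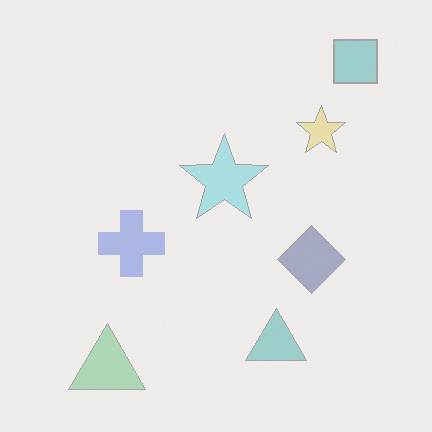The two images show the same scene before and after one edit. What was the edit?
The image was given much lower contrast.

Tones are pushed toward mid-grey across the whole image — a global contrast change.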